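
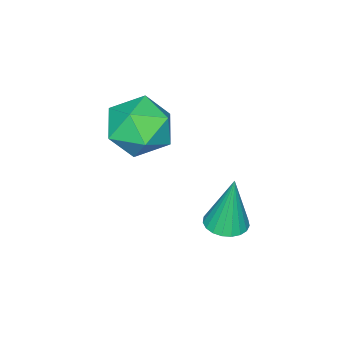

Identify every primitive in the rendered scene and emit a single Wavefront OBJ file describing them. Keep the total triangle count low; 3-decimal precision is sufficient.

v 3.116 1.125 0.585
v 3.637 0.566 1.536
v 1.403 1.194 1.564
v 1.924 0.635 2.515
v 2.242 1.778 2.23
v 3.3 1.735 1.625
v 1.74 0.025 1.475
v 2.798 -0.018 0.87
v 2.787 -0.114 2.086
v 3.097 0.97 2.552
v 1.943 0.79 0.548
v 2.253 1.874 1.014
v 1.493 3.49 -2.548
v 1.97 4.056 -2.573
v 1.367 3.69 -0.412
v 1.7 4.199 -2.602
v 1.393 4.22 -2.622
v 1.104 4.115 -2.63
v 0.882 3.901 -2.623
v 0.766 3.617 -2.603
v 0.776 3.311 -2.574
v 0.91 3.036 -2.541
v 1.144 2.839 -2.508
v 1.439 2.755 -2.483
v 1.743 2.798 -2.469
v 2.005 2.961 -2.469
v 2.177 3.216 -2.482
v 2.232 3.517 -2.507
v 2.159 3.815 -2.539
f 1 12 6
f 1 6 2
f 1 2 8
f 1 8 11
f 1 11 12
f 2 6 10
f 6 12 5
f 12 11 3
f 11 8 7
f 8 2 9
f 4 10 5
f 4 5 3
f 4 3 7
f 4 7 9
f 4 9 10
f 5 10 6
f 3 5 12
f 7 3 11
f 9 7 8
f 10 9 2
f 14 13 16
f 14 16 15
f 16 13 17
f 16 17 15
f 17 13 18
f 17 18 15
f 18 13 19
f 18 19 15
f 19 13 20
f 19 20 15
f 20 13 21
f 20 21 15
f 21 13 22
f 21 22 15
f 22 13 23
f 22 23 15
f 23 13 24
f 23 24 15
f 24 13 25
f 24 25 15
f 25 13 26
f 25 26 15
f 26 13 27
f 26 27 15
f 27 13 28
f 27 28 15
f 28 13 29
f 28 29 15
f 29 13 14
f 29 14 15



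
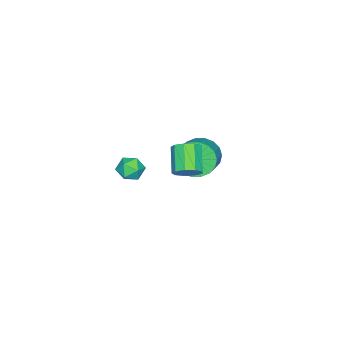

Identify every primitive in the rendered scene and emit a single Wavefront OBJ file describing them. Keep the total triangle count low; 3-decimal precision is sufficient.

v -2.564 -1.702 -2.722
v -2.005 -2.086 -3.483
v -0.676 -1.663 -2.719
v -1.236 -1.278 -1.958
v -2.068 -1.655 -3.612
v -0.739 -1.232 -2.848
v -2.229 -1.234 -3.564
v -0.9 -0.811 -2.8
v -2.457 -0.905 -3.35
v -1.128 -0.482 -2.586
v -2.706 -0.734 -3.011
v -1.377 -0.311 -2.247
v -2.927 -0.754 -2.615
v -1.598 -0.331 -1.851
v -3.076 -0.962 -2.241
v -1.748 -0.539 -1.477
v -3.124 -1.317 -1.961
v -1.795 -0.894 -1.197
v -3.061 -1.748 -1.832
v -1.732 -1.325 -1.068
v -2.9 -2.169 -1.88
v -1.571 -1.746 -1.116
v -2.672 -2.498 -2.094
v -1.343 -2.075 -1.33
v -2.423 -2.669 -2.433
v -1.094 -2.246 -1.669
v -2.202 -2.649 -2.829
v -0.873 -2.226 -2.065
v -2.052 -2.441 -3.203
v -0.724 -2.018 -2.439
v 1.053 -0.446 -0.996
v 1.583 -0.781 -0.643
v 0.577 -1.389 0.289
v 0.047 -1.054 -0.064
v 1.501 -0.339 -0.443
v 0.495 -0.947 0.489
v 1.209 0.054 -0.501
v 0.203 -0.555 0.43
v 0.844 0.212 -0.792
v -0.162 -0.396 0.14
v 0.577 0.063 -1.178
v -0.429 -0.545 -0.246
v 0.532 -0.324 -1.478
v -0.473 -0.933 -0.547
v 0.732 -0.769 -1.554
v -0.274 -1.377 -0.622
v 1.081 -1.062 -1.368
v 0.075 -1.67 -0.436
v 1.417 -1.067 -1.008
v 0.411 -1.675 -0.076
v 3.491 -1.665 0.25
v 4.077 -1.272 0.366
v 3.703 -2.268 1.214
v 4.289 -1.875 1.33
v 3.642 -1.578 1.393
v 3.511 -1.206 0.798
v 4.269 -2.334 0.782
v 4.138 -1.962 0.187
v 4.558 -1.686 0.695
v 4.17 -1.219 1.073
v 3.61 -2.321 0.507
v 3.222 -1.854 0.885
f 2 1 5
f 2 5 3
f 3 5 6
f 3 6 4
f 5 1 7
f 5 7 6
f 6 7 8
f 6 8 4
f 7 1 9
f 7 9 8
f 8 9 10
f 8 10 4
f 9 1 11
f 9 11 10
f 10 11 12
f 10 12 4
f 11 1 13
f 11 13 12
f 12 13 14
f 12 14 4
f 13 1 15
f 13 15 14
f 14 15 16
f 14 16 4
f 15 1 17
f 15 17 16
f 16 17 18
f 16 18 4
f 17 1 19
f 17 19 18
f 18 19 20
f 18 20 4
f 19 1 21
f 19 21 20
f 20 21 22
f 20 22 4
f 21 1 23
f 21 23 22
f 22 23 24
f 22 24 4
f 23 1 25
f 23 25 24
f 24 25 26
f 24 26 4
f 25 1 27
f 25 27 26
f 26 27 28
f 26 28 4
f 27 1 29
f 27 29 28
f 28 29 30
f 28 30 4
f 29 1 2
f 29 2 30
f 30 2 3
f 30 3 4
f 32 31 35
f 32 35 33
f 33 35 36
f 33 36 34
f 35 31 37
f 35 37 36
f 36 37 38
f 36 38 34
f 37 31 39
f 37 39 38
f 38 39 40
f 38 40 34
f 39 31 41
f 39 41 40
f 40 41 42
f 40 42 34
f 41 31 43
f 41 43 42
f 42 43 44
f 42 44 34
f 43 31 45
f 43 45 44
f 44 45 46
f 44 46 34
f 45 31 47
f 45 47 46
f 46 47 48
f 46 48 34
f 47 31 49
f 47 49 48
f 48 49 50
f 48 50 34
f 49 31 32
f 49 32 50
f 50 32 33
f 50 33 34
f 51 62 56
f 51 56 52
f 51 52 58
f 51 58 61
f 51 61 62
f 52 56 60
f 56 62 55
f 62 61 53
f 61 58 57
f 58 52 59
f 54 60 55
f 54 55 53
f 54 53 57
f 54 57 59
f 54 59 60
f 55 60 56
f 53 55 62
f 57 53 61
f 59 57 58
f 60 59 52



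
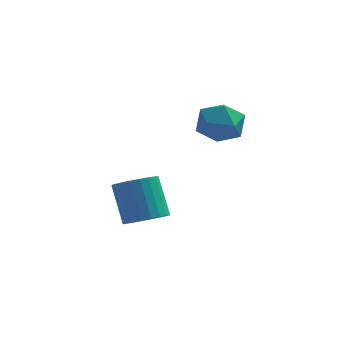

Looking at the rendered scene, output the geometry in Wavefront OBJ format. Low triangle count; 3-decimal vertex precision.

v -1.048 4.307 0.606
v -0.482 4.359 1.323
v -0.558 2.941 0.317
v 0.008 2.993 1.034
v -0.896 2.947 1.168
v -1.198 3.791 1.346
v 0.158 3.509 0.294
v -0.144 4.353 0.472
v 0.264 3.866 1.13
v -0.388 3.518 1.67
v -0.652 3.782 -0.03
v -1.304 3.434 0.51
v -2.845 2.695 -3.378
v -2.072 2.775 -3.148
v -2.562 3.565 -1.773
v -3.335 3.485 -2.002
v -2.115 3.04 -3.316
v -2.605 3.83 -1.94
v -2.268 3.252 -3.492
v -2.758 4.042 -2.117
v -2.51 3.379 -3.651
v -2.999 4.17 -2.276
v -2.802 3.403 -3.769
v -3.292 4.193 -2.394
v -3.101 3.318 -3.827
v -3.591 4.108 -2.452
v -3.361 3.139 -3.817
v -3.851 3.929 -2.441
v -3.543 2.892 -3.739
v -4.032 3.682 -2.364
v -3.618 2.615 -3.607
v -4.108 3.405 -2.232
v -3.575 2.35 -3.44
v -4.065 3.14 -2.064
v -3.422 2.138 -3.263
v -3.912 2.928 -1.888
v -3.181 2.01 -3.104
v -3.67 2.801 -1.729
v -2.888 1.987 -2.986
v -3.378 2.777 -1.611
v -2.589 2.072 -2.928
v -3.079 2.862 -1.553
v -2.329 2.251 -2.939
v -2.819 3.041 -1.563
v -2.148 2.498 -3.016
v -2.637 3.288 -1.641
f 1 12 6
f 1 6 2
f 1 2 8
f 1 8 11
f 1 11 12
f 2 6 10
f 6 12 5
f 12 11 3
f 11 8 7
f 8 2 9
f 4 10 5
f 4 5 3
f 4 3 7
f 4 7 9
f 4 9 10
f 5 10 6
f 3 5 12
f 7 3 11
f 9 7 8
f 10 9 2
f 14 13 17
f 14 17 15
f 15 17 18
f 15 18 16
f 17 13 19
f 17 19 18
f 18 19 20
f 18 20 16
f 19 13 21
f 19 21 20
f 20 21 22
f 20 22 16
f 21 13 23
f 21 23 22
f 22 23 24
f 22 24 16
f 23 13 25
f 23 25 24
f 24 25 26
f 24 26 16
f 25 13 27
f 25 27 26
f 26 27 28
f 26 28 16
f 27 13 29
f 27 29 28
f 28 29 30
f 28 30 16
f 29 13 31
f 29 31 30
f 30 31 32
f 30 32 16
f 31 13 33
f 31 33 32
f 32 33 34
f 32 34 16
f 33 13 35
f 33 35 34
f 34 35 36
f 34 36 16
f 35 13 37
f 35 37 36
f 36 37 38
f 36 38 16
f 37 13 39
f 37 39 38
f 38 39 40
f 38 40 16
f 39 13 41
f 39 41 40
f 40 41 42
f 40 42 16
f 41 13 43
f 41 43 42
f 42 43 44
f 42 44 16
f 43 13 45
f 43 45 44
f 44 45 46
f 44 46 16
f 45 13 14
f 45 14 46
f 46 14 15
f 46 15 16



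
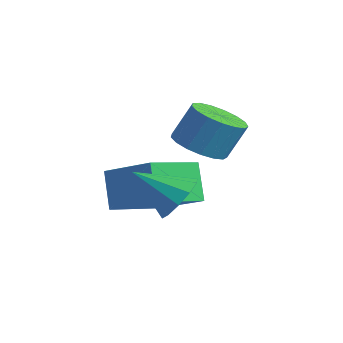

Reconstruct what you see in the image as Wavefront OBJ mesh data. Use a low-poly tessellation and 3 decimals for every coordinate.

v 3.704 1.374 1.156
v 4.077 1.647 1.808
v 2.816 0.466 2.044
v 3.689 1.941 1.721
v 3.307 2.018 1.417
v 3.076 1.849 1.014
v 3.085 1.499 0.665
v 3.33 1.101 0.503
v 3.718 0.808 0.591
v 4.101 0.731 0.895
v 4.332 0.9 1.298
v 4.323 1.25 1.647
v 2.562 2.8 2.294
v 2.991 2.105 2.528
v 3.228 2.625 3.64
v 2.798 3.32 3.406
v 3.275 2.341 2.357
v 3.511 2.862 3.469
v 3.395 2.683 2.172
v 3.631 3.204 3.283
v 3.324 3.051 2.014
v 3.56 3.572 3.126
v 3.078 3.362 1.921
v 3.315 3.883 3.032
v 2.714 3.544 1.913
v 2.951 4.065 3.024
v 2.316 3.555 1.993
v 2.552 4.076 3.104
v 1.973 3.394 2.141
v 2.21 3.914 3.253
v 1.766 3.096 2.325
v 2.002 3.617 3.437
v 1.74 2.73 2.502
v 1.977 3.251 3.613
v 1.903 2.381 2.631
v 2.14 2.901 3.742
v 2.217 2.127 2.683
v 2.454 2.648 3.794
v 2.61 2.027 2.646
v 2.846 2.548 3.757
v 0.379 1.176 0.956
v 2.002 1.61 1.778
v 0.179 2.9 0.441
v 1.802 3.333 1.263
v 1.038 0.907 -0.203
v 2.661 1.34 0.619
v 0.838 2.63 -0.718
v 2.461 3.064 0.104
f 2 1 4
f 2 4 3
f 4 1 5
f 4 5 3
f 5 1 6
f 5 6 3
f 6 1 7
f 6 7 3
f 7 1 8
f 7 8 3
f 8 1 9
f 8 9 3
f 9 1 10
f 9 10 3
f 10 1 11
f 10 11 3
f 11 1 12
f 11 12 3
f 12 1 2
f 12 2 3
f 14 13 17
f 14 17 15
f 15 17 18
f 15 18 16
f 17 13 19
f 17 19 18
f 18 19 20
f 18 20 16
f 19 13 21
f 19 21 20
f 20 21 22
f 20 22 16
f 21 13 23
f 21 23 22
f 22 23 24
f 22 24 16
f 23 13 25
f 23 25 24
f 24 25 26
f 24 26 16
f 25 13 27
f 25 27 26
f 26 27 28
f 26 28 16
f 27 13 29
f 27 29 28
f 28 29 30
f 28 30 16
f 29 13 31
f 29 31 30
f 30 31 32
f 30 32 16
f 31 13 33
f 31 33 32
f 32 33 34
f 32 34 16
f 33 13 35
f 33 35 34
f 34 35 36
f 34 36 16
f 35 13 37
f 35 37 36
f 36 37 38
f 36 38 16
f 37 13 39
f 37 39 38
f 38 39 40
f 38 40 16
f 39 13 14
f 39 14 40
f 40 14 15
f 40 15 16
f 42 44 41
f 45 42 41
f 41 44 43
f 43 45 41
f 42 48 44
f 46 42 45
f 46 48 42
f 44 48 43
f 47 45 43
f 43 48 47
f 47 46 45
f 48 46 47



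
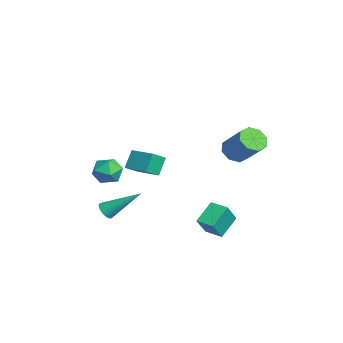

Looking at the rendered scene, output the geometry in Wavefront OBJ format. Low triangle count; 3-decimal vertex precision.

v -0.988 -2.65 -0.077
v -0.662 -2.177 0.566
v 0.302 -2.903 -0.546
v 0.628 -2.43 0.097
v 0.253 -3.187 0.267
v -0.544 -3.031 0.557
v 0.184 -2.049 -0.537
v -0.613 -1.893 -0.247
v 0.063 -1.805 0.282
v 0.105 -2.509 0.778
v -0.465 -2.571 -0.758
v -0.423 -3.275 -0.262
v -0.138 -2.649 -2.679
v 0.392 -2.747 -2.704
v 0.238 -0.951 -1.381
v 0.367 -2.617 -2.868
v 0.264 -2.491 -3.002
v 0.101 -2.39 -3.088
v -0.099 -2.327 -3.111
v -0.305 -2.314 -3.068
v -0.486 -2.352 -2.966
v -0.613 -2.435 -2.821
v -0.669 -2.551 -2.653
v -0.643 -2.681 -2.49
v -0.541 -2.807 -2.355
v -0.377 -2.909 -2.27
v -0.177 -2.971 -2.247
v 0.029 -2.984 -2.289
v 0.209 -2.946 -2.391
v 0.337 -2.863 -2.537
v 1.767 3.393 2.03
v 2.367 3.023 1.722
v 3.413 3.736 2.901
v 2.813 4.107 3.21
v 2.28 3.552 1.479
v 3.326 4.266 2.658
v 1.893 3.989 1.559
v 2.938 4.702 2.738
v 1.431 4.077 1.915
v 2.477 4.79 3.094
v 1.167 3.764 2.339
v 2.213 4.477 3.518
v 1.254 3.234 2.582
v 2.3 3.948 3.761
v 1.642 2.798 2.502
v 2.687 3.511 3.681
v 2.103 2.71 2.146
v 3.149 3.423 3.325
v -2.975 -0.91 -1.377
v -2.503 -1.57 -0.865
v -3.489 -0.527 -0.411
v -3.017 -1.187 0.102
v -1.843 0.067 -1.162
v -1.371 -0.593 -0.649
v -2.357 0.45 -0.195
v -1.885 -0.21 0.317
v 1.172 2.76 -2.409
v 1.846 2.258 -1.34
v 1.813 3.471 -2.479
v 2.488 2.969 -1.41
v 1.932 1.991 -3.25
v 2.607 1.489 -2.181
v 2.574 2.702 -3.32
v 3.248 2.2 -2.251
f 1 12 6
f 1 6 2
f 1 2 8
f 1 8 11
f 1 11 12
f 2 6 10
f 6 12 5
f 12 11 3
f 11 8 7
f 8 2 9
f 4 10 5
f 4 5 3
f 4 3 7
f 4 7 9
f 4 9 10
f 5 10 6
f 3 5 12
f 7 3 11
f 9 7 8
f 10 9 2
f 14 13 16
f 14 16 15
f 16 13 17
f 16 17 15
f 17 13 18
f 17 18 15
f 18 13 19
f 18 19 15
f 19 13 20
f 19 20 15
f 20 13 21
f 20 21 15
f 21 13 22
f 21 22 15
f 22 13 23
f 22 23 15
f 23 13 24
f 23 24 15
f 24 13 25
f 24 25 15
f 25 13 26
f 25 26 15
f 26 13 27
f 26 27 15
f 27 13 28
f 27 28 15
f 28 13 29
f 28 29 15
f 29 13 30
f 29 30 15
f 30 13 14
f 30 14 15
f 32 31 35
f 32 35 33
f 33 35 36
f 33 36 34
f 35 31 37
f 35 37 36
f 36 37 38
f 36 38 34
f 37 31 39
f 37 39 38
f 38 39 40
f 38 40 34
f 39 31 41
f 39 41 40
f 40 41 42
f 40 42 34
f 41 31 43
f 41 43 42
f 42 43 44
f 42 44 34
f 43 31 45
f 43 45 44
f 44 45 46
f 44 46 34
f 45 31 47
f 45 47 46
f 46 47 48
f 46 48 34
f 47 31 32
f 47 32 48
f 48 32 33
f 48 33 34
f 50 52 49
f 53 50 49
f 49 52 51
f 51 53 49
f 50 56 52
f 54 50 53
f 54 56 50
f 52 56 51
f 55 53 51
f 51 56 55
f 55 54 53
f 56 54 55
f 58 60 57
f 61 58 57
f 57 60 59
f 59 61 57
f 58 64 60
f 62 58 61
f 62 64 58
f 60 64 59
f 63 61 59
f 59 64 63
f 63 62 61
f 64 62 63



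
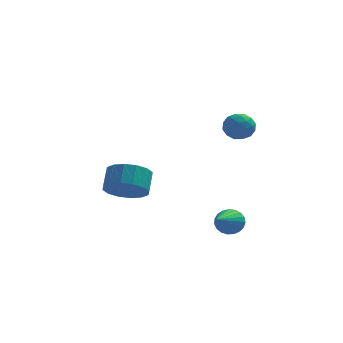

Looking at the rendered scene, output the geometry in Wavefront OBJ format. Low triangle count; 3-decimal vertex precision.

v -3.867 3.3 -3.142
v -3.247 3.804 -3.744
v -3.154 4.604 -2.98
v -3.773 4.1 -2.378
v -3.72 3.975 -3.866
v -3.627 4.775 -3.101
v -4.233 3.966 -3.793
v -4.14 4.765 -3.028
v -4.647 3.778 -3.546
v -4.554 4.577 -2.781
v -4.852 3.462 -3.191
v -4.759 4.261 -2.426
v -4.793 3.103 -2.823
v -4.7 3.902 -2.058
v -4.486 2.796 -2.54
v -4.393 3.596 -1.776
v -4.013 2.625 -2.419
v -3.92 3.425 -1.654
v -3.5 2.635 -2.492
v -3.407 3.434 -1.727
v -3.086 2.823 -2.739
v -2.993 3.622 -1.974
v -2.881 3.139 -3.094
v -2.788 3.938 -2.329
v -2.94 3.498 -3.462
v -2.847 4.297 -2.697
v 0.195 1.679 1.444
v 0.523 1.933 0.863
v 1.157 1.107 1.737
v 1.485 1.361 1.156
v 1.318 1.802 1.693
v 0.723 2.155 1.512
v 0.957 0.885 1.088
v 0.362 1.238 0.907
v 0.995 1.443 0.642
v 1.218 2.009 1.017
v 0.462 1.031 1.583
v 0.685 1.597 1.958
v 0.275 1.856 1.128
v 1.405 1.184 1.472
v 1.307 1.443 1.788
v 1.5 1.592 1.447
v 0.392 1.987 1.509
v 0.585 2.136 1.168
v 1.052 2.059 1.656
v 1.095 0.904 1.432
v 1.288 1.053 1.091
v 0.18 1.448 1.153
v 0.373 1.597 0.812
v 0.628 0.981 0.944
v 0.745 1.717 0.656
v 1.31 1.381 0.829
v 0.999 1.101 0.789
v 0.65 1.309 0.682
v 0.876 2.051 0.876
v 1.441 1.714 1.049
v 1.343 1.973 1.365
v 0.993 2.181 1.258
v 1.153 1.762 0.747
v 0.239 1.326 1.551
v 0.804 0.989 1.724
v 0.687 0.859 1.342
v 0.337 1.067 1.235
v 0.37 1.659 1.771
v 0.935 1.323 1.944
v 1.03 1.731 1.918
v 0.681 1.939 1.811
v 0.527 1.278 1.853
v 0.535 -0.185 -3.29
v 0.936 -0.499 -3.678
v 0.045 -1.975 -2.35
v 1.095 -0.435 -3.474
v 1.157 -0.328 -3.239
v 1.111 -0.197 -3.012
v 0.966 -0.063 -2.833
v 0.746 0.049 -2.734
v 0.49 0.121 -2.73
v 0.242 0.14 -2.824
v 0.044 0.103 -2.998
v -0.069 0.016 -3.223
v -0.077 -0.106 -3.459
v 0.02 -0.242 -3.666
v 0.207 -0.368 -3.809
v 0.45 -0.462 -3.861
v 0.708 -0.509 -3.815
f 2 1 5
f 2 5 3
f 3 5 6
f 3 6 4
f 5 1 7
f 5 7 6
f 6 7 8
f 6 8 4
f 7 1 9
f 7 9 8
f 8 9 10
f 8 10 4
f 9 1 11
f 9 11 10
f 10 11 12
f 10 12 4
f 11 1 13
f 11 13 12
f 12 13 14
f 12 14 4
f 13 1 15
f 13 15 14
f 14 15 16
f 14 16 4
f 15 1 17
f 15 17 16
f 16 17 18
f 16 18 4
f 17 1 19
f 17 19 18
f 18 19 20
f 18 20 4
f 19 1 21
f 19 21 20
f 20 21 22
f 20 22 4
f 21 1 23
f 21 23 22
f 22 23 24
f 22 24 4
f 23 1 25
f 23 25 24
f 24 25 26
f 24 26 4
f 25 1 2
f 25 2 26
f 26 2 3
f 26 3 4
f 27 64 43
f 64 38 67
f 43 67 32
f 64 67 43
f 27 43 39
f 43 32 44
f 39 44 28
f 43 44 39
f 27 39 48
f 39 28 49
f 48 49 34
f 39 49 48
f 27 48 60
f 48 34 63
f 60 63 37
f 48 63 60
f 27 60 64
f 60 37 68
f 64 68 38
f 60 68 64
f 28 44 55
f 44 32 58
f 55 58 36
f 44 58 55
f 32 67 45
f 67 38 66
f 45 66 31
f 67 66 45
f 38 68 65
f 68 37 61
f 65 61 29
f 68 61 65
f 37 63 62
f 63 34 50
f 62 50 33
f 63 50 62
f 34 49 54
f 49 28 51
f 54 51 35
f 49 51 54
f 30 56 42
f 56 36 57
f 42 57 31
f 56 57 42
f 30 42 40
f 42 31 41
f 40 41 29
f 42 41 40
f 30 40 47
f 40 29 46
f 47 46 33
f 40 46 47
f 30 47 52
f 47 33 53
f 52 53 35
f 47 53 52
f 30 52 56
f 52 35 59
f 56 59 36
f 52 59 56
f 31 57 45
f 57 36 58
f 45 58 32
f 57 58 45
f 29 41 65
f 41 31 66
f 65 66 38
f 41 66 65
f 33 46 62
f 46 29 61
f 62 61 37
f 46 61 62
f 35 53 54
f 53 33 50
f 54 50 34
f 53 50 54
f 36 59 55
f 59 35 51
f 55 51 28
f 59 51 55
f 70 69 72
f 70 72 71
f 72 69 73
f 72 73 71
f 73 69 74
f 73 74 71
f 74 69 75
f 74 75 71
f 75 69 76
f 75 76 71
f 76 69 77
f 76 77 71
f 77 69 78
f 77 78 71
f 78 69 79
f 78 79 71
f 79 69 80
f 79 80 71
f 80 69 81
f 80 81 71
f 81 69 82
f 81 82 71
f 82 69 83
f 82 83 71
f 83 69 84
f 83 84 71
f 84 69 85
f 84 85 71
f 85 69 70
f 85 70 71



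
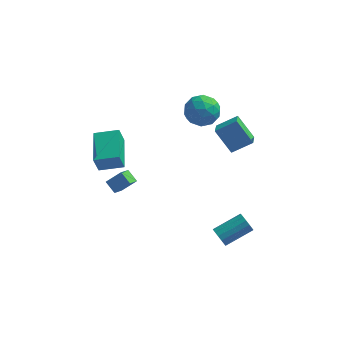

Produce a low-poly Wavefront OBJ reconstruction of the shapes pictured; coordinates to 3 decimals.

v 0.021 4.072 3.697
v 1.024 4.58 3.742
v 0.836 2.5 3.278
v 1.839 3.008 3.323
v 1.245 2.851 4.266
v 0.741 3.823 4.524
v 1.119 3.257 2.496
v 0.615 4.229 2.754
v 1.702 4.076 2.999
v 1.78 3.826 4.093
v 0.08 3.254 2.927
v 0.158 3.004 4.021
v 0.451 4.464 3.756
v 1.409 2.616 3.264
v 1.06 2.524 3.818
v 1.65 2.822 3.845
v 0.284 4.019 4.216
v 0.874 4.318 4.242
v 1.004 3.302 4.551
v 0.986 2.762 2.778
v 1.576 3.061 2.804
v 0.21 4.258 3.175
v 0.8 4.556 3.202
v 0.856 3.778 2.469
v 1.439 4.467 3.346
v 1.918 3.542 3.1
v 1.495 3.689 2.614
v 1.199 4.26 2.766
v 1.485 4.32 3.989
v 1.964 3.395 3.743
v 1.615 3.303 4.297
v 1.319 3.875 4.449
v 1.884 4.023 3.553
v -0.104 3.685 3.277
v 0.375 2.76 3.031
v 0.541 3.205 2.571
v 0.245 3.777 2.723
v -0.058 3.538 3.92
v 0.421 2.613 3.674
v 0.661 2.82 4.254
v 0.365 3.391 4.406
v -0.024 3.057 3.467
v 1.979 1.76 3.89
v 2.031 0.837 4.245
v 3.132 2.106 4.623
v 3.184 1.184 4.979
v 2.976 1.296 2.541
v 3.028 0.374 2.897
v 4.129 1.643 3.275
v 4.181 0.72 3.63
v -4.296 -0.529 1.036
v -4.524 -0.814 2.189
v -4.686 1.58 1.481
v -4.913 1.295 2.634
v -2.867 -0.335 1.366
v -3.094 -0.62 2.519
v -3.256 1.774 1.811
v -3.484 1.489 2.964
v 2.718 -1.864 -2.785
v 3.073 -1.999 -3.301
v 4.496 -1.05 -2.571
v 4.142 -0.916 -2.055
v 2.92 -1.714 -3.374
v 4.343 -0.765 -2.643
v 2.713 -1.469 -3.289
v 4.137 -0.521 -2.558
v 2.508 -1.331 -3.069
v 3.931 -0.382 -2.339
v 2.359 -1.335 -2.773
v 3.782 -0.386 -2.043
v 2.306 -1.481 -2.48
v 3.73 -0.532 -1.75
v 2.364 -1.73 -2.269
v 3.787 -0.781 -1.539
v 2.517 -2.015 -2.197
v 3.94 -1.066 -1.466
v 2.723 -2.259 -2.282
v 4.147 -1.311 -1.551
v 2.929 -2.398 -2.501
v 4.352 -1.449 -1.771
v 3.078 -2.394 -2.797
v 4.501 -1.445 -2.067
v 3.13 -2.248 -3.09
v 4.554 -1.299 -2.36
v -4.541 2.475 -2.997
v -3.685 2.776 -2.243
v -4.299 3.417 -3.648
v -3.442 3.718 -2.894
v -3.938 1.982 -3.486
v -3.081 2.283 -2.732
v -3.695 2.924 -4.137
v -2.839 3.225 -3.383
f 1 38 17
f 38 12 41
f 17 41 6
f 38 41 17
f 1 17 13
f 17 6 18
f 13 18 2
f 17 18 13
f 1 13 22
f 13 2 23
f 22 23 8
f 13 23 22
f 1 22 34
f 22 8 37
f 34 37 11
f 22 37 34
f 1 34 38
f 34 11 42
f 38 42 12
f 34 42 38
f 2 18 29
f 18 6 32
f 29 32 10
f 18 32 29
f 6 41 19
f 41 12 40
f 19 40 5
f 41 40 19
f 12 42 39
f 42 11 35
f 39 35 3
f 42 35 39
f 11 37 36
f 37 8 24
f 36 24 7
f 37 24 36
f 8 23 28
f 23 2 25
f 28 25 9
f 23 25 28
f 4 30 16
f 30 10 31
f 16 31 5
f 30 31 16
f 4 16 14
f 16 5 15
f 14 15 3
f 16 15 14
f 4 14 21
f 14 3 20
f 21 20 7
f 14 20 21
f 4 21 26
f 21 7 27
f 26 27 9
f 21 27 26
f 4 26 30
f 26 9 33
f 30 33 10
f 26 33 30
f 5 31 19
f 31 10 32
f 19 32 6
f 31 32 19
f 3 15 39
f 15 5 40
f 39 40 12
f 15 40 39
f 7 20 36
f 20 3 35
f 36 35 11
f 20 35 36
f 9 27 28
f 27 7 24
f 28 24 8
f 27 24 28
f 10 33 29
f 33 9 25
f 29 25 2
f 33 25 29
f 44 46 43
f 47 44 43
f 43 46 45
f 45 47 43
f 44 50 46
f 48 44 47
f 48 50 44
f 46 50 45
f 49 47 45
f 45 50 49
f 49 48 47
f 50 48 49
f 52 54 51
f 55 52 51
f 51 54 53
f 53 55 51
f 52 58 54
f 56 52 55
f 56 58 52
f 54 58 53
f 57 55 53
f 53 58 57
f 57 56 55
f 58 56 57
f 60 59 63
f 60 63 61
f 61 63 64
f 61 64 62
f 63 59 65
f 63 65 64
f 64 65 66
f 64 66 62
f 65 59 67
f 65 67 66
f 66 67 68
f 66 68 62
f 67 59 69
f 67 69 68
f 68 69 70
f 68 70 62
f 69 59 71
f 69 71 70
f 70 71 72
f 70 72 62
f 71 59 73
f 71 73 72
f 72 73 74
f 72 74 62
f 73 59 75
f 73 75 74
f 74 75 76
f 74 76 62
f 75 59 77
f 75 77 76
f 76 77 78
f 76 78 62
f 77 59 79
f 77 79 78
f 78 79 80
f 78 80 62
f 79 59 81
f 79 81 80
f 80 81 82
f 80 82 62
f 81 59 83
f 81 83 82
f 82 83 84
f 82 84 62
f 83 59 60
f 83 60 84
f 84 60 61
f 84 61 62
f 86 88 85
f 89 86 85
f 85 88 87
f 87 89 85
f 86 92 88
f 90 86 89
f 90 92 86
f 88 92 87
f 91 89 87
f 87 92 91
f 91 90 89
f 92 90 91



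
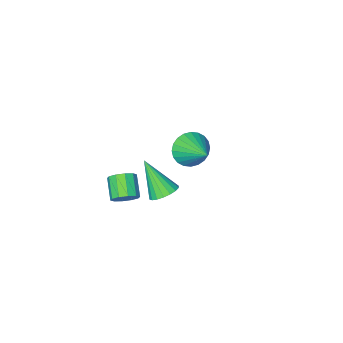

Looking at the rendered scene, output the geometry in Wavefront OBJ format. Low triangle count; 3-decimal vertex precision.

v -2.442 -2.989 -3.451
v -2.166 -2.575 -4.26
v -2.258 -1.431 -2.589
v -2.533 -2.523 -4.274
v -2.886 -2.543 -4.162
v -3.172 -2.631 -3.943
v -3.346 -2.773 -3.648
v -3.383 -2.948 -3.324
v -3.277 -3.129 -3.018
v -3.043 -3.289 -2.779
v -2.719 -3.404 -2.642
v -2.352 -3.455 -2.628
v -1.999 -3.435 -2.739
v -1.713 -3.348 -2.959
v -1.539 -3.206 -3.253
v -1.502 -3.03 -3.578
v -1.608 -2.849 -3.883
v -1.841 -2.689 -4.122
v 3.248 0.428 -1.131
v 3.533 0.012 -1.508
v 3.137 -0.843 -0.867
v 2.852 -0.428 -0.489
v 3.783 0.109 -1.226
v 3.387 -0.747 -0.584
v 3.828 0.327 -0.907
v 3.432 -0.528 -0.265
v 3.652 0.584 -0.673
v 3.256 -0.271 -0.032
v 3.321 0.781 -0.614
v 2.925 -0.074 0.027
v 2.963 0.843 -0.753
v 2.567 -0.012 -0.112
v 2.713 0.747 -1.036
v 2.317 -0.109 -0.394
v 2.668 0.528 -1.355
v 2.272 -0.327 -0.713
v 2.844 0.271 -1.588
v 2.448 -0.584 -0.947
v 3.175 0.074 -1.647
v 2.779 -0.781 -1.006
v 2.603 2.41 0.567
v 3.167 2.76 0.715
v 2.877 1.35 2.033
v 2.952 2.912 0.865
v 2.668 2.964 0.955
v 2.371 2.907 0.969
v 2.12 2.751 0.904
v 1.965 2.527 0.771
v 1.936 2.281 0.598
v 2.039 2.06 0.419
v 2.254 1.908 0.269
v 2.538 1.856 0.178
v 2.834 1.913 0.164
v 3.085 2.069 0.23
v 3.241 2.293 0.363
v 3.27 2.539 0.536
f 2 1 4
f 2 4 3
f 4 1 5
f 4 5 3
f 5 1 6
f 5 6 3
f 6 1 7
f 6 7 3
f 7 1 8
f 7 8 3
f 8 1 9
f 8 9 3
f 9 1 10
f 9 10 3
f 10 1 11
f 10 11 3
f 11 1 12
f 11 12 3
f 12 1 13
f 12 13 3
f 13 1 14
f 13 14 3
f 14 1 15
f 14 15 3
f 15 1 16
f 15 16 3
f 16 1 17
f 16 17 3
f 17 1 18
f 17 18 3
f 18 1 2
f 18 2 3
f 20 19 23
f 20 23 21
f 21 23 24
f 21 24 22
f 23 19 25
f 23 25 24
f 24 25 26
f 24 26 22
f 25 19 27
f 25 27 26
f 26 27 28
f 26 28 22
f 27 19 29
f 27 29 28
f 28 29 30
f 28 30 22
f 29 19 31
f 29 31 30
f 30 31 32
f 30 32 22
f 31 19 33
f 31 33 32
f 32 33 34
f 32 34 22
f 33 19 35
f 33 35 34
f 34 35 36
f 34 36 22
f 35 19 37
f 35 37 36
f 36 37 38
f 36 38 22
f 37 19 39
f 37 39 38
f 38 39 40
f 38 40 22
f 39 19 20
f 39 20 40
f 40 20 21
f 40 21 22
f 42 41 44
f 42 44 43
f 44 41 45
f 44 45 43
f 45 41 46
f 45 46 43
f 46 41 47
f 46 47 43
f 47 41 48
f 47 48 43
f 48 41 49
f 48 49 43
f 49 41 50
f 49 50 43
f 50 41 51
f 50 51 43
f 51 41 52
f 51 52 43
f 52 41 53
f 52 53 43
f 53 41 54
f 53 54 43
f 54 41 55
f 54 55 43
f 55 41 56
f 55 56 43
f 56 41 42
f 56 42 43



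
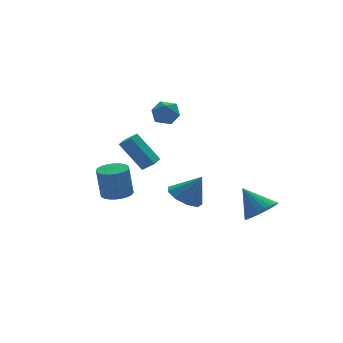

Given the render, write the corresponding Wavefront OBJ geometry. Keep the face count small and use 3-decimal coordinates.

v -0.435 -2.996 0.942
v 0.214 -2.199 0.871
v 0.295 -3.464 2.358
v -0.362 -2.01 1.23
v -0.972 -2.283 1.454
v -1.331 -2.889 1.439
v -1.27 -3.546 1.191
v -0.818 -3.945 0.826
v -0.187 -3.901 0.516
v 0.328 -3.433 0.405
v 0.486 -2.761 0.545
v -2.144 1.235 -0.193
v -1.3 1.425 -0.101
v -1.512 1.494 1.705
v -2.356 1.305 1.613
v -1.435 1.735 -0.129
v -1.647 1.805 1.677
v -1.677 1.969 -0.167
v -1.89 2.039 1.64
v -1.991 2.092 -0.208
v -2.204 2.161 1.598
v -2.328 2.084 -0.248
v -2.541 2.153 1.559
v -2.637 1.946 -0.279
v -2.85 2.016 1.528
v -2.871 1.701 -0.297
v -3.084 1.771 1.509
v -2.994 1.385 -0.299
v -3.207 1.454 1.507
v -2.988 1.046 -0.285
v -3.2 1.115 1.521
v -2.853 0.735 -0.257
v -3.065 0.805 1.549
v -2.61 0.501 -0.22
v -2.823 0.571 1.587
v -2.296 0.379 -0.178
v -2.509 0.448 1.628
v -1.959 0.387 -0.139
v -2.172 0.456 1.668
v -1.65 0.524 -0.108
v -1.863 0.594 1.699
v -1.416 0.769 -0.089
v -1.629 0.839 1.717
v -1.293 1.086 -0.087
v -1.506 1.155 1.719
v 0.259 3.081 0.338
v 0.755 2.59 0.874
v -0.629 4.054 2.049
v -0.133 3.564 2.586
v 0.933 3.736 0.314
v 1.429 3.246 0.851
v 0.045 4.71 2.026
v 0.541 4.219 2.562
v 3.95 -3.195 -0.999
v 4.417 -3.791 -0.286
v 3.49 -2.005 0.299
v 4.723 -3.55 -0.4
v 4.911 -3.254 -0.604
v 4.952 -2.949 -0.869
v 4.841 -2.682 -1.154
v 4.595 -2.493 -1.415
v 4.25 -2.411 -1.612
v 3.859 -2.448 -1.716
v 3.483 -2.599 -1.711
v 3.177 -2.841 -1.598
v 2.99 -3.137 -1.393
v 2.948 -3.441 -1.128
v 3.059 -3.709 -0.844
v 3.306 -3.898 -0.583
v 3.65 -3.98 -0.385
v 4.041 -3.942 -0.281
v 2.364 4.36 3.186
v 2.937 3.83 3.621
v 1.363 4.11 4.199
v 1.936 3.58 4.634
v 2.08 4.461 4.6
v 2.699 4.616 3.974
v 1.601 3.324 3.846
v 2.22 3.479 3.22
v 2.466 3.19 4.029
v 2.762 3.893 4.495
v 1.538 4.047 3.325
v 1.834 4.75 3.791
f 2 1 4
f 2 4 3
f 4 1 5
f 4 5 3
f 5 1 6
f 5 6 3
f 6 1 7
f 6 7 3
f 7 1 8
f 7 8 3
f 8 1 9
f 8 9 3
f 9 1 10
f 9 10 3
f 10 1 11
f 10 11 3
f 11 1 2
f 11 2 3
f 13 12 16
f 13 16 14
f 14 16 17
f 14 17 15
f 16 12 18
f 16 18 17
f 17 18 19
f 17 19 15
f 18 12 20
f 18 20 19
f 19 20 21
f 19 21 15
f 20 12 22
f 20 22 21
f 21 22 23
f 21 23 15
f 22 12 24
f 22 24 23
f 23 24 25
f 23 25 15
f 24 12 26
f 24 26 25
f 25 26 27
f 25 27 15
f 26 12 28
f 26 28 27
f 27 28 29
f 27 29 15
f 28 12 30
f 28 30 29
f 29 30 31
f 29 31 15
f 30 12 32
f 30 32 31
f 31 32 33
f 31 33 15
f 32 12 34
f 32 34 33
f 33 34 35
f 33 35 15
f 34 12 36
f 34 36 35
f 35 36 37
f 35 37 15
f 36 12 38
f 36 38 37
f 37 38 39
f 37 39 15
f 38 12 40
f 38 40 39
f 39 40 41
f 39 41 15
f 40 12 42
f 40 42 41
f 41 42 43
f 41 43 15
f 42 12 44
f 42 44 43
f 43 44 45
f 43 45 15
f 44 12 13
f 44 13 45
f 45 13 14
f 45 14 15
f 47 49 46
f 50 47 46
f 46 49 48
f 48 50 46
f 47 53 49
f 51 47 50
f 51 53 47
f 49 53 48
f 52 50 48
f 48 53 52
f 52 51 50
f 53 51 52
f 55 54 57
f 55 57 56
f 57 54 58
f 57 58 56
f 58 54 59
f 58 59 56
f 59 54 60
f 59 60 56
f 60 54 61
f 60 61 56
f 61 54 62
f 61 62 56
f 62 54 63
f 62 63 56
f 63 54 64
f 63 64 56
f 64 54 65
f 64 65 56
f 65 54 66
f 65 66 56
f 66 54 67
f 66 67 56
f 67 54 68
f 67 68 56
f 68 54 69
f 68 69 56
f 69 54 70
f 69 70 56
f 70 54 71
f 70 71 56
f 71 54 55
f 71 55 56
f 72 83 77
f 72 77 73
f 72 73 79
f 72 79 82
f 72 82 83
f 73 77 81
f 77 83 76
f 83 82 74
f 82 79 78
f 79 73 80
f 75 81 76
f 75 76 74
f 75 74 78
f 75 78 80
f 75 80 81
f 76 81 77
f 74 76 83
f 78 74 82
f 80 78 79
f 81 80 73



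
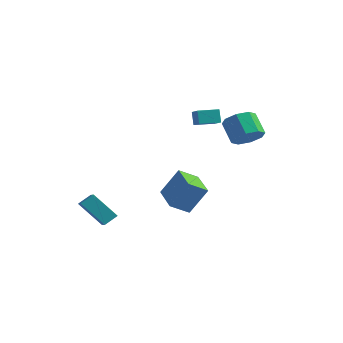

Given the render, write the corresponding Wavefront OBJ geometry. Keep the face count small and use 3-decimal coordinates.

v -0.243 -1.371 -3.315
v 0.617 -0.661 -1.5
v -1.943 -0.019 -3.038
v -1.084 0.691 -1.224
v 0.464 -0.331 -4.056
v 1.323 0.379 -2.242
v -1.237 1.021 -3.78
v -0.377 1.731 -1.965
v -4.229 -4.885 -2.879
v -3.862 -4.119 -2.313
v -5.086 -4.08 -3.411
v -4.719 -3.315 -2.845
v -2.801 -4.405 -4.455
v -2.434 -3.64 -3.889
v -3.658 -3.601 -4.987
v -3.291 -2.835 -4.421
v 4.137 0.417 2.769
v 4.9 0.335 3.5
v 3.846 0.88 4.662
v 3.083 0.963 3.931
v 4.887 1.065 3.146
v 3.834 1.61 4.308
v 4.435 1.415 2.571
v 3.381 1.96 3.733
v 3.808 1.182 2.112
v 2.754 1.727 3.274
v 3.374 0.5 2.038
v 2.32 1.045 3.2
v 3.386 -0.23 2.392
v 2.333 0.315 3.554
v 3.839 -0.58 2.967
v 2.785 -0.035 4.129
v 4.466 -0.347 3.426
v 3.412 0.198 4.588
v 0.207 1.008 2.871
v -0.115 1.277 3.801
v -0.653 1.64 2.391
v -0.975 1.908 3.321
v 1.035 2.112 2.839
v 0.713 2.38 3.769
v 0.175 2.743 2.359
v -0.147 3.012 3.289
f 2 4 1
f 5 2 1
f 1 4 3
f 3 5 1
f 2 8 4
f 6 2 5
f 6 8 2
f 4 8 3
f 7 5 3
f 3 8 7
f 7 6 5
f 8 6 7
f 10 12 9
f 13 10 9
f 9 12 11
f 11 13 9
f 10 16 12
f 14 10 13
f 14 16 10
f 12 16 11
f 15 13 11
f 11 16 15
f 15 14 13
f 16 14 15
f 18 17 21
f 18 21 19
f 19 21 22
f 19 22 20
f 21 17 23
f 21 23 22
f 22 23 24
f 22 24 20
f 23 17 25
f 23 25 24
f 24 25 26
f 24 26 20
f 25 17 27
f 25 27 26
f 26 27 28
f 26 28 20
f 27 17 29
f 27 29 28
f 28 29 30
f 28 30 20
f 29 17 31
f 29 31 30
f 30 31 32
f 30 32 20
f 31 17 33
f 31 33 32
f 32 33 34
f 32 34 20
f 33 17 18
f 33 18 34
f 34 18 19
f 34 19 20
f 36 38 35
f 39 36 35
f 35 38 37
f 37 39 35
f 36 42 38
f 40 36 39
f 40 42 36
f 38 42 37
f 41 39 37
f 37 42 41
f 41 40 39
f 42 40 41



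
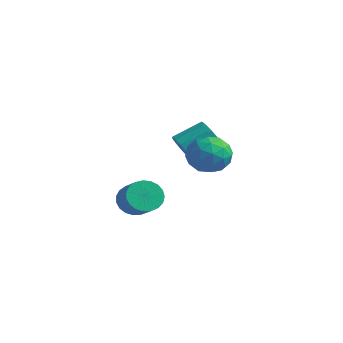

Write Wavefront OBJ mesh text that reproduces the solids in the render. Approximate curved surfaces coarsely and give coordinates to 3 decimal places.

v 3.58 1.345 -0.333
v 4.115 0.976 0.623
v 1.925 1.144 0.517
v 2.46 0.775 1.473
v 2.561 1.879 1.144
v 3.584 2.003 0.618
v 2.456 0.117 0.522
v 3.479 0.241 -0.004
v 3.421 0.216 1.151
v 3.486 1.305 1.536
v 2.554 0.815 -0.396
v 2.619 1.904 -0.011
v 3.993 1.178 0.07
v 2.047 0.942 1.07
v 2.107 1.591 0.876
v 2.421 1.374 1.438
v 3.681 1.782 0.068
v 3.996 1.565 0.63
v 3.082 2.096 0.936
v 2.044 0.555 0.51
v 2.359 0.338 1.072
v 3.619 0.746 -0.298
v 3.933 0.529 0.264
v 2.958 0.024 0.204
v 3.899 0.515 0.943
v 2.927 0.397 1.442
v 2.924 0.01 0.883
v 3.525 0.083 0.574
v 3.938 1.155 1.169
v 2.965 1.037 1.668
v 3.024 1.686 1.475
v 3.626 1.758 1.166
v 3.53 0.708 1.479
v 3.075 1.083 -0.528
v 2.102 0.965 -0.029
v 2.414 0.362 -0.026
v 3.016 0.434 -0.335
v 3.113 1.723 -0.302
v 2.141 1.605 0.197
v 2.515 2.037 0.566
v 3.116 2.11 0.257
v 2.51 1.412 -0.339
v 1.615 -2.155 -1.922
v 2.113 -1.811 -2.601
v 3.343 -2.201 -1.897
v 2.845 -2.545 -1.218
v 2.076 -1.512 -2.372
v 3.306 -1.902 -1.668
v 1.959 -1.325 -2.064
v 3.19 -1.715 -1.36
v 1.783 -1.281 -1.732
v 3.013 -1.671 -1.028
v 1.578 -1.389 -1.433
v 2.808 -1.778 -0.729
v 1.379 -1.628 -1.218
v 2.609 -2.018 -0.514
v 1.221 -1.959 -1.125
v 2.451 -2.349 -0.421
v 1.131 -2.324 -1.17
v 2.361 -2.714 -0.466
v 1.125 -2.66 -1.345
v 2.355 -3.049 -0.641
v 1.203 -2.908 -1.619
v 2.433 -3.298 -0.915
v 1.353 -3.026 -1.946
v 2.583 -3.416 -1.242
v 1.548 -2.994 -2.269
v 2.778 -3.383 -1.565
v 1.754 -2.816 -2.532
v 2.985 -3.206 -1.827
v 1.937 -2.525 -2.689
v 3.167 -2.914 -1.985
v 2.064 -2.169 -2.714
v 3.294 -2.559 -2.01
v -0.469 2.43 -0.309
v 0.339 2.023 -0.21
v 0.917 3.384 0.649
v 0.109 3.79 0.549
v 0.364 2.289 -0.647
v 0.942 3.65 0.212
v 0.125 2.599 -0.978
v 0.703 3.96 -0.119
v -0.303 2.856 -1.096
v 0.275 4.217 -0.237
v -0.784 2.977 -0.965
v -0.206 4.338 -0.106
v -1.165 2.924 -0.625
v -0.586 4.285 0.234
v -1.324 2.715 -0.185
v -0.746 4.076 0.674
v -1.213 2.414 0.215
v -0.634 3.775 1.074
v -0.865 2.119 0.449
v -0.287 3.48 1.308
v -0.391 1.922 0.442
v 0.187 3.283 1.301
v 0.057 1.887 0.197
v 0.636 3.247 1.055
f 1 38 17
f 38 12 41
f 17 41 6
f 38 41 17
f 1 17 13
f 17 6 18
f 13 18 2
f 17 18 13
f 1 13 22
f 13 2 23
f 22 23 8
f 13 23 22
f 1 22 34
f 22 8 37
f 34 37 11
f 22 37 34
f 1 34 38
f 34 11 42
f 38 42 12
f 34 42 38
f 2 18 29
f 18 6 32
f 29 32 10
f 18 32 29
f 6 41 19
f 41 12 40
f 19 40 5
f 41 40 19
f 12 42 39
f 42 11 35
f 39 35 3
f 42 35 39
f 11 37 36
f 37 8 24
f 36 24 7
f 37 24 36
f 8 23 28
f 23 2 25
f 28 25 9
f 23 25 28
f 4 30 16
f 30 10 31
f 16 31 5
f 30 31 16
f 4 16 14
f 16 5 15
f 14 15 3
f 16 15 14
f 4 14 21
f 14 3 20
f 21 20 7
f 14 20 21
f 4 21 26
f 21 7 27
f 26 27 9
f 21 27 26
f 4 26 30
f 26 9 33
f 30 33 10
f 26 33 30
f 5 31 19
f 31 10 32
f 19 32 6
f 31 32 19
f 3 15 39
f 15 5 40
f 39 40 12
f 15 40 39
f 7 20 36
f 20 3 35
f 36 35 11
f 20 35 36
f 9 27 28
f 27 7 24
f 28 24 8
f 27 24 28
f 10 33 29
f 33 9 25
f 29 25 2
f 33 25 29
f 44 43 47
f 44 47 45
f 45 47 48
f 45 48 46
f 47 43 49
f 47 49 48
f 48 49 50
f 48 50 46
f 49 43 51
f 49 51 50
f 50 51 52
f 50 52 46
f 51 43 53
f 51 53 52
f 52 53 54
f 52 54 46
f 53 43 55
f 53 55 54
f 54 55 56
f 54 56 46
f 55 43 57
f 55 57 56
f 56 57 58
f 56 58 46
f 57 43 59
f 57 59 58
f 58 59 60
f 58 60 46
f 59 43 61
f 59 61 60
f 60 61 62
f 60 62 46
f 61 43 63
f 61 63 62
f 62 63 64
f 62 64 46
f 63 43 65
f 63 65 64
f 64 65 66
f 64 66 46
f 65 43 67
f 65 67 66
f 66 67 68
f 66 68 46
f 67 43 69
f 67 69 68
f 68 69 70
f 68 70 46
f 69 43 71
f 69 71 70
f 70 71 72
f 70 72 46
f 71 43 73
f 71 73 72
f 72 73 74
f 72 74 46
f 73 43 44
f 73 44 74
f 74 44 45
f 74 45 46
f 76 75 79
f 76 79 77
f 77 79 80
f 77 80 78
f 79 75 81
f 79 81 80
f 80 81 82
f 80 82 78
f 81 75 83
f 81 83 82
f 82 83 84
f 82 84 78
f 83 75 85
f 83 85 84
f 84 85 86
f 84 86 78
f 85 75 87
f 85 87 86
f 86 87 88
f 86 88 78
f 87 75 89
f 87 89 88
f 88 89 90
f 88 90 78
f 89 75 91
f 89 91 90
f 90 91 92
f 90 92 78
f 91 75 93
f 91 93 92
f 92 93 94
f 92 94 78
f 93 75 95
f 93 95 94
f 94 95 96
f 94 96 78
f 95 75 97
f 95 97 96
f 96 97 98
f 96 98 78
f 97 75 76
f 97 76 98
f 98 76 77
f 98 77 78



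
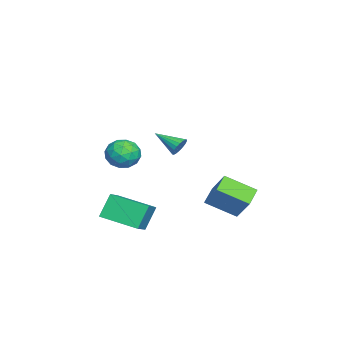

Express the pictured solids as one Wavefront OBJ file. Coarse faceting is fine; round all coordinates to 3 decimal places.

v -2.751 -1.328 -0.993
v -1.85 -1.866 -0.92
v -3.63 -2.774 -0.82
v -2.729 -3.312 -0.747
v -3.017 -2.663 0.028
v -2.474 -1.769 -0.079
v -3.006 -2.871 -1.661
v -2.463 -1.977 -1.768
v -2.008 -2.82 -1.333
v -2.015 -2.691 -0.29
v -3.465 -1.949 -1.45
v -3.472 -1.82 -0.407
v -2.223 -1.47 -0.972
v -3.257 -3.17 -0.768
v -3.426 -2.788 -0.313
v -2.897 -3.105 -0.27
v -2.59 -1.413 -0.477
v -2.061 -1.729 -0.435
v -2.747 -2.197 0.122
v -3.419 -2.911 -1.305
v -2.89 -3.227 -1.263
v -2.583 -1.535 -1.47
v -2.054 -1.852 -1.427
v -2.733 -2.443 -1.862
v -1.787 -2.347 -1.172
v -2.304 -3.197 -1.07
v -2.466 -2.938 -1.607
v -2.147 -2.412 -1.67
v -1.791 -2.271 -0.558
v -2.308 -3.121 -0.457
v -2.477 -2.74 -0.001
v -2.158 -2.214 -0.064
v -1.884 -2.832 -0.801
v -3.172 -1.519 -1.283
v -3.689 -2.369 -1.182
v -3.322 -2.426 -1.676
v -3.003 -1.9 -1.739
v -3.176 -1.443 -0.67
v -3.693 -2.293 -0.568
v -3.333 -2.228 -0.07
v -3.014 -1.702 -0.133
v -3.596 -1.808 -0.939
v 0.757 4.609 -2.422
v 0.746 2.922 -1.528
v 1.613 5.336 -1.041
v 1.602 3.648 -0.147
v 1.818 4.332 -2.933
v 1.807 2.644 -2.039
v 2.674 5.058 -1.552
v 2.663 3.371 -0.658
v 1.253 -1.895 -2.105
v 2.668 -2.05 -1.331
v 1.744 0.161 -2.592
v 3.159 0.007 -1.818
v 1.921 -2.367 -3.422
v 3.336 -2.521 -2.648
v 2.412 -0.31 -3.909
v 3.827 -0.465 -3.135
v 4.101 1.702 2.88
v 4.397 1.389 2.477
v 3.619 0.398 3.54
v 4.574 1.421 2.668
v 4.657 1.508 2.901
v 4.631 1.634 3.13
v 4.499 1.773 3.309
v 4.289 1.898 3.404
v 4.041 1.985 3.394
v 3.805 2.016 3.283
v 3.628 1.984 3.092
v 3.544 1.897 2.858
v 3.571 1.771 2.629
v 3.703 1.632 2.45
v 3.913 1.507 2.356
v 4.161 1.42 2.365
f 1 38 17
f 38 12 41
f 17 41 6
f 38 41 17
f 1 17 13
f 17 6 18
f 13 18 2
f 17 18 13
f 1 13 22
f 13 2 23
f 22 23 8
f 13 23 22
f 1 22 34
f 22 8 37
f 34 37 11
f 22 37 34
f 1 34 38
f 34 11 42
f 38 42 12
f 34 42 38
f 2 18 29
f 18 6 32
f 29 32 10
f 18 32 29
f 6 41 19
f 41 12 40
f 19 40 5
f 41 40 19
f 12 42 39
f 42 11 35
f 39 35 3
f 42 35 39
f 11 37 36
f 37 8 24
f 36 24 7
f 37 24 36
f 8 23 28
f 23 2 25
f 28 25 9
f 23 25 28
f 4 30 16
f 30 10 31
f 16 31 5
f 30 31 16
f 4 16 14
f 16 5 15
f 14 15 3
f 16 15 14
f 4 14 21
f 14 3 20
f 21 20 7
f 14 20 21
f 4 21 26
f 21 7 27
f 26 27 9
f 21 27 26
f 4 26 30
f 26 9 33
f 30 33 10
f 26 33 30
f 5 31 19
f 31 10 32
f 19 32 6
f 31 32 19
f 3 15 39
f 15 5 40
f 39 40 12
f 15 40 39
f 7 20 36
f 20 3 35
f 36 35 11
f 20 35 36
f 9 27 28
f 27 7 24
f 28 24 8
f 27 24 28
f 10 33 29
f 33 9 25
f 29 25 2
f 33 25 29
f 44 46 43
f 47 44 43
f 43 46 45
f 45 47 43
f 44 50 46
f 48 44 47
f 48 50 44
f 46 50 45
f 49 47 45
f 45 50 49
f 49 48 47
f 50 48 49
f 52 54 51
f 55 52 51
f 51 54 53
f 53 55 51
f 52 58 54
f 56 52 55
f 56 58 52
f 54 58 53
f 57 55 53
f 53 58 57
f 57 56 55
f 58 56 57
f 60 59 62
f 60 62 61
f 62 59 63
f 62 63 61
f 63 59 64
f 63 64 61
f 64 59 65
f 64 65 61
f 65 59 66
f 65 66 61
f 66 59 67
f 66 67 61
f 67 59 68
f 67 68 61
f 68 59 69
f 68 69 61
f 69 59 70
f 69 70 61
f 70 59 71
f 70 71 61
f 71 59 72
f 71 72 61
f 72 59 73
f 72 73 61
f 73 59 74
f 73 74 61
f 74 59 60
f 74 60 61



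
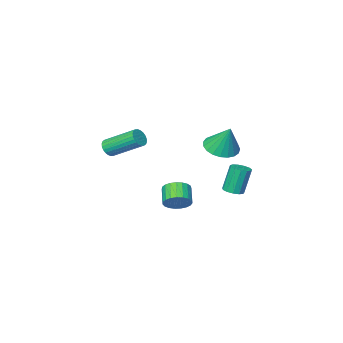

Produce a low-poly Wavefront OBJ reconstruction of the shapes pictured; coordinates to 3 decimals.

v -2.153 3.315 3.273
v -1.675 3.929 2.986
v -2.187 3.945 4.567
v -1.992 4.048 2.92
v -2.337 4.04 2.914
v -2.65 3.907 2.971
v -2.877 3.671 3.08
v -2.979 3.373 3.222
v -2.938 3.066 3.373
v -2.761 2.801 3.507
v -2.479 2.625 3.6
v -2.141 2.569 3.637
v -1.804 2.641 3.611
v -1.528 2.83 3.526
v -1.36 3.103 3.398
v -1.329 3.412 3.248
v -1.44 3.704 3.102
v -2.599 -0.978 -2.089
v -2.375 -0.651 -1.524
v -2.777 -1.375 -0.946
v -3.001 -1.702 -1.511
v -2.635 -0.536 -1.561
v -3.037 -1.26 -0.982
v -2.889 -0.497 -1.688
v -3.291 -1.221 -1.11
v -3.093 -0.541 -1.885
v -3.495 -1.265 -1.307
v -3.211 -0.661 -2.117
v -3.613 -1.385 -1.539
v -3.224 -0.835 -2.345
v -3.626 -1.56 -1.767
v -3.129 -1.035 -2.528
v -3.53 -1.759 -1.95
v -2.942 -1.224 -2.635
v -3.343 -1.948 -2.057
v -2.695 -1.371 -2.648
v -3.097 -2.095 -2.07
v -2.433 -1.45 -2.564
v -2.834 -2.174 -1.986
v -2.199 -1.447 -2.398
v -2.6 -2.171 -1.82
v -2.034 -1.363 -2.179
v -2.436 -2.087 -1.601
v -1.967 -1.213 -1.944
v -2.369 -1.937 -1.366
v -2.009 -1.022 -1.734
v -2.411 -1.746 -1.156
v -2.153 -0.823 -1.586
v -2.555 -1.547 -1.007
v -2.82 3.267 0.382
v -2.537 3.673 0.454
v -2.917 3.699 1.791
v -3.2 3.293 1.718
v -2.793 3.766 0.379
v -3.172 3.792 1.716
v -3.057 3.701 0.306
v -3.436 3.727 1.643
v -3.246 3.498 0.256
v -3.625 3.524 1.593
v -3.3 3.222 0.246
v -3.679 3.248 1.583
v -3.201 2.96 0.279
v -3.581 2.986 1.616
v -2.982 2.795 0.345
v -3.362 2.822 1.682
v -2.712 2.78 0.422
v -3.091 2.807 1.759
v -2.476 2.92 0.486
v -2.855 2.947 1.823
v -2.349 3.17 0.517
v -2.728 3.196 1.854
v -2.372 3.45 0.505
v -2.751 3.477 1.842
v -0.219 -3.098 1.237
v 0.037 -2.737 0.983
v -0.845 -1.442 1.928
v -1.101 -1.802 2.183
v -0.123 -2.761 0.866
v -1.005 -1.466 1.812
v -0.297 -2.836 0.806
v -1.179 -1.541 1.752
v -0.46 -2.951 0.812
v -1.341 -1.656 1.757
v -0.585 -3.088 0.883
v -1.467 -1.793 1.828
v -0.655 -3.227 1.007
v -1.537 -1.931 1.952
v -0.659 -3.346 1.167
v -1.541 -2.05 2.112
v -0.596 -3.427 1.337
v -1.478 -2.132 2.282
v -0.475 -3.458 1.492
v -1.357 -2.163 2.437
v -0.315 -3.434 1.608
v -1.197 -2.139 2.554
v -0.141 -3.359 1.668
v -1.023 -2.064 2.614
v 0.021 -3.244 1.663
v -0.86 -1.949 2.608
v 0.147 -3.107 1.592
v -0.735 -1.812 2.537
v 0.217 -2.969 1.468
v -0.665 -1.673 2.413
v 0.221 -2.85 1.308
v -0.661 -1.554 2.253
v 0.158 -2.768 1.138
v -0.724 -1.473 2.083
f 2 1 4
f 2 4 3
f 4 1 5
f 4 5 3
f 5 1 6
f 5 6 3
f 6 1 7
f 6 7 3
f 7 1 8
f 7 8 3
f 8 1 9
f 8 9 3
f 9 1 10
f 9 10 3
f 10 1 11
f 10 11 3
f 11 1 12
f 11 12 3
f 12 1 13
f 12 13 3
f 13 1 14
f 13 14 3
f 14 1 15
f 14 15 3
f 15 1 16
f 15 16 3
f 16 1 17
f 16 17 3
f 17 1 2
f 17 2 3
f 19 18 22
f 19 22 20
f 20 22 23
f 20 23 21
f 22 18 24
f 22 24 23
f 23 24 25
f 23 25 21
f 24 18 26
f 24 26 25
f 25 26 27
f 25 27 21
f 26 18 28
f 26 28 27
f 27 28 29
f 27 29 21
f 28 18 30
f 28 30 29
f 29 30 31
f 29 31 21
f 30 18 32
f 30 32 31
f 31 32 33
f 31 33 21
f 32 18 34
f 32 34 33
f 33 34 35
f 33 35 21
f 34 18 36
f 34 36 35
f 35 36 37
f 35 37 21
f 36 18 38
f 36 38 37
f 37 38 39
f 37 39 21
f 38 18 40
f 38 40 39
f 39 40 41
f 39 41 21
f 40 18 42
f 40 42 41
f 41 42 43
f 41 43 21
f 42 18 44
f 42 44 43
f 43 44 45
f 43 45 21
f 44 18 46
f 44 46 45
f 45 46 47
f 45 47 21
f 46 18 48
f 46 48 47
f 47 48 49
f 47 49 21
f 48 18 19
f 48 19 49
f 49 19 20
f 49 20 21
f 51 50 54
f 51 54 52
f 52 54 55
f 52 55 53
f 54 50 56
f 54 56 55
f 55 56 57
f 55 57 53
f 56 50 58
f 56 58 57
f 57 58 59
f 57 59 53
f 58 50 60
f 58 60 59
f 59 60 61
f 59 61 53
f 60 50 62
f 60 62 61
f 61 62 63
f 61 63 53
f 62 50 64
f 62 64 63
f 63 64 65
f 63 65 53
f 64 50 66
f 64 66 65
f 65 66 67
f 65 67 53
f 66 50 68
f 66 68 67
f 67 68 69
f 67 69 53
f 68 50 70
f 68 70 69
f 69 70 71
f 69 71 53
f 70 50 72
f 70 72 71
f 71 72 73
f 71 73 53
f 72 50 51
f 72 51 73
f 73 51 52
f 73 52 53
f 75 74 78
f 75 78 76
f 76 78 79
f 76 79 77
f 78 74 80
f 78 80 79
f 79 80 81
f 79 81 77
f 80 74 82
f 80 82 81
f 81 82 83
f 81 83 77
f 82 74 84
f 82 84 83
f 83 84 85
f 83 85 77
f 84 74 86
f 84 86 85
f 85 86 87
f 85 87 77
f 86 74 88
f 86 88 87
f 87 88 89
f 87 89 77
f 88 74 90
f 88 90 89
f 89 90 91
f 89 91 77
f 90 74 92
f 90 92 91
f 91 92 93
f 91 93 77
f 92 74 94
f 92 94 93
f 93 94 95
f 93 95 77
f 94 74 96
f 94 96 95
f 95 96 97
f 95 97 77
f 96 74 98
f 96 98 97
f 97 98 99
f 97 99 77
f 98 74 100
f 98 100 99
f 99 100 101
f 99 101 77
f 100 74 102
f 100 102 101
f 101 102 103
f 101 103 77
f 102 74 104
f 102 104 103
f 103 104 105
f 103 105 77
f 104 74 106
f 104 106 105
f 105 106 107
f 105 107 77
f 106 74 75
f 106 75 107
f 107 75 76
f 107 76 77



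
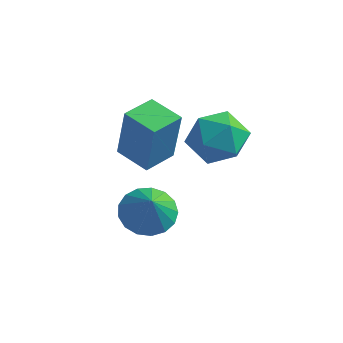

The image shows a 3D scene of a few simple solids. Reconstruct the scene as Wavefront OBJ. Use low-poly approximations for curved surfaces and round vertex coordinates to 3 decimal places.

v -1.771 -0.738 1.972
v -1.45 -0.831 3.833
v -1.484 0.365 1.978
v -1.162 0.272 3.838
v -0.638 -1.032 1.762
v -0.316 -1.125 3.622
v -0.35 0.071 1.767
v -0.029 -0.022 3.628
v 1.431 -0.038 4.417
v 2.247 -0.204 3.884
v 0.673 -1.196 3.616
v 1.489 -1.362 3.083
v 1.471 -1.593 4.044
v 1.939 -0.877 4.539
v 0.981 -0.523 2.961
v 1.449 0.193 3.456
v 1.969 -0.503 2.985
v 2.272 -1.164 3.654
v 0.648 -0.236 3.846
v 0.951 -0.897 4.515
v -0.412 -1.383 0.245
v 0.026 -1.974 -0.239
v 0.012 -1.897 1.255
v 0.3 -1.658 -0.193
v 0.411 -1.279 -0.048
v 0.334 -0.923 0.165
v 0.086 -0.674 0.396
v -0.277 -0.587 0.593
v -0.67 -0.682 0.709
v -1.004 -0.938 0.72
v -1.203 -1.296 0.621
v -1.22 -1.674 0.436
v -1.053 -1.986 0.208
v -0.738 -2.159 -0.012
v -0.349 -2.155 -0.174
f 2 4 1
f 5 2 1
f 1 4 3
f 3 5 1
f 2 8 4
f 6 2 5
f 6 8 2
f 4 8 3
f 7 5 3
f 3 8 7
f 7 6 5
f 8 6 7
f 9 20 14
f 9 14 10
f 9 10 16
f 9 16 19
f 9 19 20
f 10 14 18
f 14 20 13
f 20 19 11
f 19 16 15
f 16 10 17
f 12 18 13
f 12 13 11
f 12 11 15
f 12 15 17
f 12 17 18
f 13 18 14
f 11 13 20
f 15 11 19
f 17 15 16
f 18 17 10
f 22 21 24
f 22 24 23
f 24 21 25
f 24 25 23
f 25 21 26
f 25 26 23
f 26 21 27
f 26 27 23
f 27 21 28
f 27 28 23
f 28 21 29
f 28 29 23
f 29 21 30
f 29 30 23
f 30 21 31
f 30 31 23
f 31 21 32
f 31 32 23
f 32 21 33
f 32 33 23
f 33 21 34
f 33 34 23
f 34 21 35
f 34 35 23
f 35 21 22
f 35 22 23



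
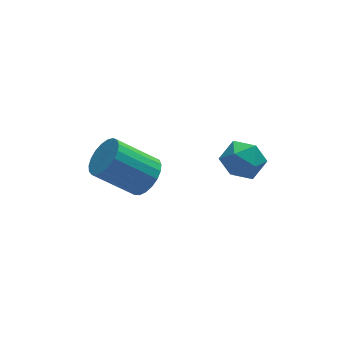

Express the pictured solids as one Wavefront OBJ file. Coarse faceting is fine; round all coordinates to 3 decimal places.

v -0.477 2.89 -0.708
v 0.069 3.489 -0.273
v -1.477 3.93 1.062
v -2.023 3.33 0.628
v -0.096 3.71 -0.538
v -1.643 4.151 0.797
v -0.328 3.789 -0.832
v -1.874 4.23 0.503
v -0.585 3.713 -1.105
v -2.132 4.153 0.231
v -0.824 3.494 -1.309
v -2.37 3.934 0.027
v -1.002 3.171 -1.409
v -2.549 3.611 -0.073
v -1.09 2.799 -1.388
v -2.636 3.239 -0.052
v -1.072 2.443 -1.249
v -2.618 2.883 0.086
v -0.95 2.164 -1.017
v -2.497 2.605 0.319
v -0.747 2.011 -0.731
v -2.294 2.451 0.604
v -0.498 2.009 -0.441
v -2.044 2.45 0.894
v -0.244 2.16 -0.197
v -1.79 2.601 1.138
v -0.031 2.437 -0.042
v -1.577 2.878 1.293
v 0.105 2.793 -0.002
v -1.441 3.233 1.334
v 0.141 3.165 -0.083
v -1.406 3.605 1.252
v 2.664 2.122 0.616
v 3.511 1.943 1.048
v 2.229 0.637 0.852
v 3.076 0.458 1.284
v 2.426 1.031 1.713
v 2.695 1.949 1.567
v 3.045 0.631 0.333
v 3.314 1.549 0.187
v 3.746 1.021 0.873
v 3.364 1.268 1.726
v 2.376 1.312 0.174
v 1.994 1.559 1.027
f 2 1 5
f 2 5 3
f 3 5 6
f 3 6 4
f 5 1 7
f 5 7 6
f 6 7 8
f 6 8 4
f 7 1 9
f 7 9 8
f 8 9 10
f 8 10 4
f 9 1 11
f 9 11 10
f 10 11 12
f 10 12 4
f 11 1 13
f 11 13 12
f 12 13 14
f 12 14 4
f 13 1 15
f 13 15 14
f 14 15 16
f 14 16 4
f 15 1 17
f 15 17 16
f 16 17 18
f 16 18 4
f 17 1 19
f 17 19 18
f 18 19 20
f 18 20 4
f 19 1 21
f 19 21 20
f 20 21 22
f 20 22 4
f 21 1 23
f 21 23 22
f 22 23 24
f 22 24 4
f 23 1 25
f 23 25 24
f 24 25 26
f 24 26 4
f 25 1 27
f 25 27 26
f 26 27 28
f 26 28 4
f 27 1 29
f 27 29 28
f 28 29 30
f 28 30 4
f 29 1 31
f 29 31 30
f 30 31 32
f 30 32 4
f 31 1 2
f 31 2 32
f 32 2 3
f 32 3 4
f 33 44 38
f 33 38 34
f 33 34 40
f 33 40 43
f 33 43 44
f 34 38 42
f 38 44 37
f 44 43 35
f 43 40 39
f 40 34 41
f 36 42 37
f 36 37 35
f 36 35 39
f 36 39 41
f 36 41 42
f 37 42 38
f 35 37 44
f 39 35 43
f 41 39 40
f 42 41 34



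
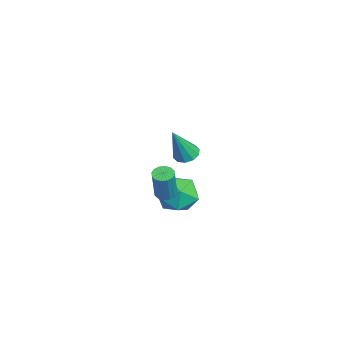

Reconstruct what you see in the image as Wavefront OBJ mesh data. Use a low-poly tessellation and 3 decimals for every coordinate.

v 3.371 3.811 1.632
v 3.762 3.378 1.346
v 3.929 3.129 3.428
v 3.973 3.714 1.408
v 3.954 4.087 1.556
v 3.713 4.355 1.732
v 3.341 4.415 1.871
v 2.98 4.244 1.919
v 2.769 3.908 1.857
v 2.787 3.535 1.709
v 3.029 3.267 1.532
v 3.401 3.207 1.394
v 0.955 3.017 -2.613
v 1.332 3.422 -2.698
v 1.882 3.268 -0.991
v 1.505 2.863 -0.907
v 1.093 3.56 -2.609
v 1.643 3.405 -0.902
v 0.817 3.552 -2.521
v 1.367 3.397 -0.814
v 0.578 3.401 -2.457
v 1.128 3.246 -0.75
v 0.44 3.147 -2.436
v 0.99 2.992 -0.729
v 0.44 2.858 -2.462
v 0.99 2.704 -0.755
v 0.578 2.612 -2.529
v 1.128 2.458 -0.822
v 0.817 2.475 -2.618
v 1.367 2.32 -0.911
v 1.093 2.483 -2.706
v 1.643 2.328 -0.999
v 1.332 2.634 -2.77
v 1.882 2.479 -1.063
v 1.47 2.888 -2.791
v 2.02 2.733 -1.084
v 1.47 3.176 -2.765
v 2.02 3.022 -1.058
v -0.203 4.369 -2.547
v 0.821 3.738 -2.673
v -0.901 3.562 -4.187
v 0.123 2.931 -4.313
v -0.641 2.67 -3.413
v -0.21 3.169 -2.399
v 0.13 4.131 -4.461
v 0.561 4.63 -3.447
v 1.027 3.591 -3.855
v 0.55 2.688 -3.208
v -0.63 4.612 -3.652
v -1.107 3.709 -3.005
f 2 1 4
f 2 4 3
f 4 1 5
f 4 5 3
f 5 1 6
f 5 6 3
f 6 1 7
f 6 7 3
f 7 1 8
f 7 8 3
f 8 1 9
f 8 9 3
f 9 1 10
f 9 10 3
f 10 1 11
f 10 11 3
f 11 1 12
f 11 12 3
f 12 1 2
f 12 2 3
f 14 13 17
f 14 17 15
f 15 17 18
f 15 18 16
f 17 13 19
f 17 19 18
f 18 19 20
f 18 20 16
f 19 13 21
f 19 21 20
f 20 21 22
f 20 22 16
f 21 13 23
f 21 23 22
f 22 23 24
f 22 24 16
f 23 13 25
f 23 25 24
f 24 25 26
f 24 26 16
f 25 13 27
f 25 27 26
f 26 27 28
f 26 28 16
f 27 13 29
f 27 29 28
f 28 29 30
f 28 30 16
f 29 13 31
f 29 31 30
f 30 31 32
f 30 32 16
f 31 13 33
f 31 33 32
f 32 33 34
f 32 34 16
f 33 13 35
f 33 35 34
f 34 35 36
f 34 36 16
f 35 13 37
f 35 37 36
f 36 37 38
f 36 38 16
f 37 13 14
f 37 14 38
f 38 14 15
f 38 15 16
f 39 50 44
f 39 44 40
f 39 40 46
f 39 46 49
f 39 49 50
f 40 44 48
f 44 50 43
f 50 49 41
f 49 46 45
f 46 40 47
f 42 48 43
f 42 43 41
f 42 41 45
f 42 45 47
f 42 47 48
f 43 48 44
f 41 43 50
f 45 41 49
f 47 45 46
f 48 47 40



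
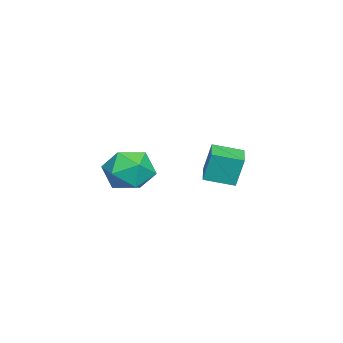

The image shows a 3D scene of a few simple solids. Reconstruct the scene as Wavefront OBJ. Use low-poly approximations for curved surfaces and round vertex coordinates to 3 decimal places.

v -2.99 -0.128 1.14
v -3.017 0.206 2.479
v -3.271 1.102 0.827
v -3.298 1.436 2.166
v -1.662 0.164 1.094
v -1.689 0.498 2.433
v -1.943 1.394 0.781
v -1.97 1.728 2.12
v 1.956 -0.709 2.69
v 2.686 -1.159 3.352
v 1.374 -2.301 2.248
v 2.104 -2.751 2.91
v 1.272 -2.193 3.321
v 1.632 -1.209 3.594
v 2.428 -2.251 2.006
v 2.788 -1.267 2.279
v 2.978 -2.112 2.929
v 2.263 -2.076 3.742
v 1.797 -1.384 1.858
v 1.082 -1.348 2.671
f 2 4 1
f 5 2 1
f 1 4 3
f 3 5 1
f 2 8 4
f 6 2 5
f 6 8 2
f 4 8 3
f 7 5 3
f 3 8 7
f 7 6 5
f 8 6 7
f 9 20 14
f 9 14 10
f 9 10 16
f 9 16 19
f 9 19 20
f 10 14 18
f 14 20 13
f 20 19 11
f 19 16 15
f 16 10 17
f 12 18 13
f 12 13 11
f 12 11 15
f 12 15 17
f 12 17 18
f 13 18 14
f 11 13 20
f 15 11 19
f 17 15 16
f 18 17 10



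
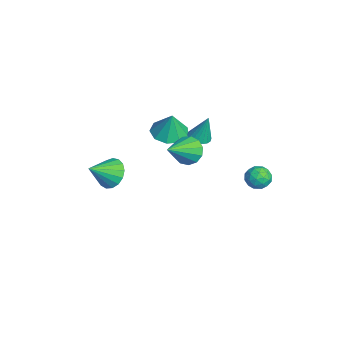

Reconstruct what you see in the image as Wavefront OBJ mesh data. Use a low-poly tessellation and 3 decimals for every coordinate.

v -1.594 1.181 0.031
v -0.982 0.962 0.011
v -1.386 1.619 1.609
v -0.955 1.239 -0.069
v -1.054 1.504 -0.13
v -1.26 1.705 -0.158
v -1.532 1.802 -0.149
v -1.817 1.776 -0.105
v -2.057 1.633 -0.033
v -2.206 1.399 0.052
v -2.234 1.123 0.132
v -2.135 0.858 0.193
v -1.929 0.657 0.221
v -1.656 0.56 0.212
v -1.372 0.585 0.168
v -1.131 0.729 0.096
v -3.477 -0.101 -0.82
v -2.542 0.315 -1.056
v -3.143 0.001 0.68
v -3.032 0.836 -0.983
v -3.729 0.918 -0.833
v -4.309 0.524 -0.677
v -4.499 -0.163 -0.588
v -4.211 -0.821 -0.608
v -3.58 -1.142 -0.727
v -2.9 -0.975 -0.889
v -2.49 -0.4 -1.019
v 2.554 3.951 0.324
v 3.21 3.602 0.246
v 2.09 3.278 -0.566
v 2.746 2.929 -0.644
v 2.335 2.817 -0.031
v 2.621 3.233 0.519
v 2.679 3.647 -0.839
v 2.965 4.063 -0.289
v 3.287 3.415 -0.473
v 3.074 2.902 0.026
v 2.226 3.978 -0.346
v 2.013 3.465 0.153
v 2.922 3.836 0.363
v 2.378 3.044 -0.683
v 2.136 2.978 -0.323
v 2.521 2.774 -0.369
v 2.576 3.618 0.523
v 2.962 3.414 0.477
v 2.448 2.952 0.314
v 2.338 3.466 -0.797
v 2.724 3.262 -0.843
v 2.779 4.106 0.049
v 3.164 3.902 0.003
v 2.852 3.928 -0.634
v 3.353 3.521 -0.105
v 3.081 3.125 -0.628
v 3.041 3.547 -0.743
v 3.21 3.791 -0.419
v 3.228 3.219 0.188
v 2.956 2.824 -0.335
v 2.714 2.758 0.025
v 2.882 3.002 0.348
v 3.274 3.109 -0.234
v 2.344 4.056 0.015
v 2.072 3.661 -0.508
v 2.418 3.878 -0.668
v 2.586 4.122 -0.345
v 2.219 3.755 0.308
v 1.947 3.359 -0.215
v 2.09 3.089 0.099
v 2.259 3.333 0.423
v 2.026 3.771 -0.086
v -0.795 0.445 -0.375
v -0.148 1.084 -0.362
v 0.435 -0.825 0.795
v -0.445 1.172 0.046
v -0.854 1.029 0.32
v -1.244 0.7 0.374
v -1.492 0.291 0.19
v -1.518 -0.07 -0.174
v -1.315 -0.267 -0.601
v -0.947 -0.238 -0.957
v -0.53 0.007 -1.128
v -0.198 0.392 -1.06
v -0.056 0.793 -0.775
v -3.213 -3.277 -3.663
v -2.645 -3.622 -4.411
v -2.667 -4.523 -2.677
v -2.359 -3.314 -4.182
v -2.268 -2.998 -3.834
v -2.394 -2.747 -3.447
v -2.707 -2.616 -3.109
v -3.136 -2.638 -2.899
v -3.583 -2.805 -2.863
v -3.945 -3.081 -3.011
v -4.139 -3.402 -3.308
v -4.122 -3.694 -3.687
v -3.895 -3.891 -4.06
v -3.513 -3.947 -4.343
v -3.062 -3.85 -4.469
f 2 1 4
f 2 4 3
f 4 1 5
f 4 5 3
f 5 1 6
f 5 6 3
f 6 1 7
f 6 7 3
f 7 1 8
f 7 8 3
f 8 1 9
f 8 9 3
f 9 1 10
f 9 10 3
f 10 1 11
f 10 11 3
f 11 1 12
f 11 12 3
f 12 1 13
f 12 13 3
f 13 1 14
f 13 14 3
f 14 1 15
f 14 15 3
f 15 1 16
f 15 16 3
f 16 1 2
f 16 2 3
f 18 17 20
f 18 20 19
f 20 17 21
f 20 21 19
f 21 17 22
f 21 22 19
f 22 17 23
f 22 23 19
f 23 17 24
f 23 24 19
f 24 17 25
f 24 25 19
f 25 17 26
f 25 26 19
f 26 17 27
f 26 27 19
f 27 17 18
f 27 18 19
f 28 65 44
f 65 39 68
f 44 68 33
f 65 68 44
f 28 44 40
f 44 33 45
f 40 45 29
f 44 45 40
f 28 40 49
f 40 29 50
f 49 50 35
f 40 50 49
f 28 49 61
f 49 35 64
f 61 64 38
f 49 64 61
f 28 61 65
f 61 38 69
f 65 69 39
f 61 69 65
f 29 45 56
f 45 33 59
f 56 59 37
f 45 59 56
f 33 68 46
f 68 39 67
f 46 67 32
f 68 67 46
f 39 69 66
f 69 38 62
f 66 62 30
f 69 62 66
f 38 64 63
f 64 35 51
f 63 51 34
f 64 51 63
f 35 50 55
f 50 29 52
f 55 52 36
f 50 52 55
f 31 57 43
f 57 37 58
f 43 58 32
f 57 58 43
f 31 43 41
f 43 32 42
f 41 42 30
f 43 42 41
f 31 41 48
f 41 30 47
f 48 47 34
f 41 47 48
f 31 48 53
f 48 34 54
f 53 54 36
f 48 54 53
f 31 53 57
f 53 36 60
f 57 60 37
f 53 60 57
f 32 58 46
f 58 37 59
f 46 59 33
f 58 59 46
f 30 42 66
f 42 32 67
f 66 67 39
f 42 67 66
f 34 47 63
f 47 30 62
f 63 62 38
f 47 62 63
f 36 54 55
f 54 34 51
f 55 51 35
f 54 51 55
f 37 60 56
f 60 36 52
f 56 52 29
f 60 52 56
f 71 70 73
f 71 73 72
f 73 70 74
f 73 74 72
f 74 70 75
f 74 75 72
f 75 70 76
f 75 76 72
f 76 70 77
f 76 77 72
f 77 70 78
f 77 78 72
f 78 70 79
f 78 79 72
f 79 70 80
f 79 80 72
f 80 70 81
f 80 81 72
f 81 70 82
f 81 82 72
f 82 70 71
f 82 71 72
f 84 83 86
f 84 86 85
f 86 83 87
f 86 87 85
f 87 83 88
f 87 88 85
f 88 83 89
f 88 89 85
f 89 83 90
f 89 90 85
f 90 83 91
f 90 91 85
f 91 83 92
f 91 92 85
f 92 83 93
f 92 93 85
f 93 83 94
f 93 94 85
f 94 83 95
f 94 95 85
f 95 83 96
f 95 96 85
f 96 83 97
f 96 97 85
f 97 83 84
f 97 84 85



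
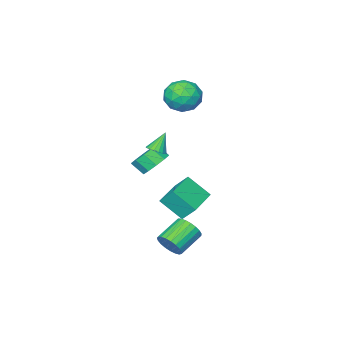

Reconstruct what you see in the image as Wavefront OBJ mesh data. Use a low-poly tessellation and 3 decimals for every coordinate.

v 0.492 -1.827 0.163
v 1.024 -2.024 0.48
v -0.252 -1.853 1.397
v 1.042 -1.736 0.497
v 0.951 -1.466 0.448
v 0.769 -1.267 0.342
v 0.532 -1.179 0.201
v 0.287 -1.22 0.053
v 0.083 -1.381 -0.074
v -0.041 -1.63 -0.153
v -0.059 -1.919 -0.17
v 0.032 -2.189 -0.121
v 0.214 -2.387 -0.015
v 0.451 -2.475 0.126
v 0.696 -2.434 0.274
v 0.901 -2.273 0.401
v 4.382 4.046 -3.526
v 4.729 3.5 -2.929
v 3.166 3.348 -2.158
v 2.818 3.894 -2.754
v 4.776 3.827 -2.77
v 3.212 3.674 -1.999
v 4.754 4.191 -2.742
v 3.191 4.039 -1.97
v 4.668 4.53 -2.849
v 3.105 4.378 -2.078
v 4.533 4.785 -3.073
v 2.969 4.633 -2.302
v 4.371 4.913 -3.375
v 2.808 4.761 -2.604
v 4.212 4.891 -3.704
v 2.648 4.739 -2.933
v 4.081 4.723 -4.001
v 2.518 4.57 -3.23
v 4.003 4.437 -4.217
v 2.439 4.285 -3.446
v 3.99 4.084 -4.313
v 2.426 3.932 -3.541
v 4.045 3.725 -4.272
v 2.481 3.573 -3.501
v 4.158 3.421 -4.103
v 2.594 3.269 -3.332
v 4.31 3.225 -3.834
v 2.746 3.073 -3.063
v 4.474 3.171 -3.511
v 2.91 3.019 -2.74
v 4.622 3.268 -3.191
v 3.059 3.116 -2.42
v -0.655 -3.215 -2.037
v -0.056 -2.456 -1.554
v 0.293 -3.187 -0.839
v -0.305 -3.945 -1.323
v -0.658 -2.46 -1.264
v -0.309 -3.191 -0.55
v -1.258 -2.753 -1.27
v -0.909 -3.483 -0.555
v -1.628 -3.221 -1.569
v -1.278 -3.952 -0.854
v -1.626 -3.687 -2.046
v -1.276 -4.418 -1.332
v -1.253 -3.973 -2.521
v -0.904 -4.704 -1.806
v -0.651 -3.969 -2.81
v -0.302 -4.7 -2.096
v -0.051 -3.677 -2.805
v 0.298 -4.407 -2.09
v 0.318 -3.208 -2.506
v 0.668 -3.939 -1.791
v 0.316 -2.742 -2.028
v 0.666 -3.473 -1.314
v -2.091 -1.129 -5.023
v -1.407 -2.391 -3.793
v -2.411 -0.293 -3.986
v -1.727 -1.555 -2.757
v -0.133 -0.205 -5.163
v 0.551 -1.467 -3.934
v -0.453 0.631 -4.127
v 0.231 -0.631 -2.897
v -2.812 -1.772 3.555
v -1.645 -2.167 3.829
v -3.255 -3.613 2.791
v -2.088 -4.008 3.065
v -2.906 -3.764 3.995
v -2.632 -2.626 4.466
v -2.268 -3.154 2.154
v -1.994 -2.016 2.625
v -1.309 -3.021 2.963
v -1.703 -3.397 4.101
v -3.197 -2.383 2.519
v -3.591 -2.759 3.657
v -2.19 -1.808 3.759
v -2.71 -3.972 2.861
v -3.191 -3.829 3.408
v -2.505 -4.06 3.569
v -2.77 -2.078 4.133
v -2.084 -2.31 4.294
v -2.825 -3.248 4.392
v -2.816 -3.47 2.326
v -2.13 -3.702 2.487
v -2.395 -1.72 3.051
v -1.709 -1.951 3.212
v -2.075 -2.532 2.228
v -1.306 -2.542 3.411
v -1.567 -3.624 2.962
v -1.672 -3.122 2.426
v -1.511 -2.453 2.704
v -1.538 -2.763 4.08
v -1.798 -3.845 3.631
v -2.279 -3.702 4.177
v -2.118 -3.033 4.454
v -1.34 -3.265 3.571
v -3.102 -1.935 2.989
v -3.362 -3.017 2.54
v -2.782 -2.747 2.166
v -2.621 -2.078 2.443
v -3.333 -2.156 3.658
v -3.594 -3.238 3.209
v -3.389 -3.327 3.916
v -3.228 -2.658 4.194
v -3.56 -2.515 3.049
f 2 1 4
f 2 4 3
f 4 1 5
f 4 5 3
f 5 1 6
f 5 6 3
f 6 1 7
f 6 7 3
f 7 1 8
f 7 8 3
f 8 1 9
f 8 9 3
f 9 1 10
f 9 10 3
f 10 1 11
f 10 11 3
f 11 1 12
f 11 12 3
f 12 1 13
f 12 13 3
f 13 1 14
f 13 14 3
f 14 1 15
f 14 15 3
f 15 1 16
f 15 16 3
f 16 1 2
f 16 2 3
f 18 17 21
f 18 21 19
f 19 21 22
f 19 22 20
f 21 17 23
f 21 23 22
f 22 23 24
f 22 24 20
f 23 17 25
f 23 25 24
f 24 25 26
f 24 26 20
f 25 17 27
f 25 27 26
f 26 27 28
f 26 28 20
f 27 17 29
f 27 29 28
f 28 29 30
f 28 30 20
f 29 17 31
f 29 31 30
f 30 31 32
f 30 32 20
f 31 17 33
f 31 33 32
f 32 33 34
f 32 34 20
f 33 17 35
f 33 35 34
f 34 35 36
f 34 36 20
f 35 17 37
f 35 37 36
f 36 37 38
f 36 38 20
f 37 17 39
f 37 39 38
f 38 39 40
f 38 40 20
f 39 17 41
f 39 41 40
f 40 41 42
f 40 42 20
f 41 17 43
f 41 43 42
f 42 43 44
f 42 44 20
f 43 17 45
f 43 45 44
f 44 45 46
f 44 46 20
f 45 17 47
f 45 47 46
f 46 47 48
f 46 48 20
f 47 17 18
f 47 18 48
f 48 18 19
f 48 19 20
f 50 49 53
f 50 53 51
f 51 53 54
f 51 54 52
f 53 49 55
f 53 55 54
f 54 55 56
f 54 56 52
f 55 49 57
f 55 57 56
f 56 57 58
f 56 58 52
f 57 49 59
f 57 59 58
f 58 59 60
f 58 60 52
f 59 49 61
f 59 61 60
f 60 61 62
f 60 62 52
f 61 49 63
f 61 63 62
f 62 63 64
f 62 64 52
f 63 49 65
f 63 65 64
f 64 65 66
f 64 66 52
f 65 49 67
f 65 67 66
f 66 67 68
f 66 68 52
f 67 49 69
f 67 69 68
f 68 69 70
f 68 70 52
f 69 49 50
f 69 50 70
f 70 50 51
f 70 51 52
f 72 74 71
f 75 72 71
f 71 74 73
f 73 75 71
f 72 78 74
f 76 72 75
f 76 78 72
f 74 78 73
f 77 75 73
f 73 78 77
f 77 76 75
f 78 76 77
f 79 116 95
f 116 90 119
f 95 119 84
f 116 119 95
f 79 95 91
f 95 84 96
f 91 96 80
f 95 96 91
f 79 91 100
f 91 80 101
f 100 101 86
f 91 101 100
f 79 100 112
f 100 86 115
f 112 115 89
f 100 115 112
f 79 112 116
f 112 89 120
f 116 120 90
f 112 120 116
f 80 96 107
f 96 84 110
f 107 110 88
f 96 110 107
f 84 119 97
f 119 90 118
f 97 118 83
f 119 118 97
f 90 120 117
f 120 89 113
f 117 113 81
f 120 113 117
f 89 115 114
f 115 86 102
f 114 102 85
f 115 102 114
f 86 101 106
f 101 80 103
f 106 103 87
f 101 103 106
f 82 108 94
f 108 88 109
f 94 109 83
f 108 109 94
f 82 94 92
f 94 83 93
f 92 93 81
f 94 93 92
f 82 92 99
f 92 81 98
f 99 98 85
f 92 98 99
f 82 99 104
f 99 85 105
f 104 105 87
f 99 105 104
f 82 104 108
f 104 87 111
f 108 111 88
f 104 111 108
f 83 109 97
f 109 88 110
f 97 110 84
f 109 110 97
f 81 93 117
f 93 83 118
f 117 118 90
f 93 118 117
f 85 98 114
f 98 81 113
f 114 113 89
f 98 113 114
f 87 105 106
f 105 85 102
f 106 102 86
f 105 102 106
f 88 111 107
f 111 87 103
f 107 103 80
f 111 103 107

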